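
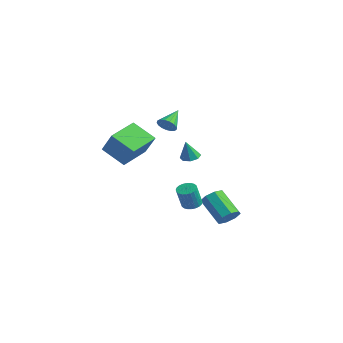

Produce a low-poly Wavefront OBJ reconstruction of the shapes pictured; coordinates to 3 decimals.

v -3.173 2.593 1.705
v -2.722 2.471 2.157
v -3.667 3.767 2.515
v -2.58 2.666 1.961
v -2.573 2.844 1.706
v -2.705 2.965 1.451
v -2.943 3 1.254
v -3.234 2.942 1.161
v -3.511 2.804 1.192
v -3.71 2.617 1.341
v -3.787 2.425 1.573
v -3.722 2.271 1.836
v -3.532 2.191 2.069
v -3.259 2.203 2.218
v -2.967 2.304 2.25
v 2.369 0.198 1.559
v 2.954 0.276 1.554
v 2.431 -0.178 2.761
v 2.731 0.647 1.681
v 2.297 0.756 1.738
v 1.904 0.537 1.69
v 1.784 0.12 1.565
v 2.007 -0.251 1.438
v 2.441 -0.36 1.381
v 2.834 -0.142 1.429
v -3.265 -0.361 -0.808
v -4.588 -0.979 0.157
v -3.83 1.538 -0.366
v -5.152 0.921 0.599
v -2.228 -0.381 0.601
v -3.55 -0.998 1.566
v -2.792 1.519 1.043
v -4.115 0.901 2.008
v 3.071 -0.216 -1.681
v 3.656 -0.155 -1.73
v 3.814 -0.643 -0.427
v 3.229 -0.704 -0.379
v 3.596 0.05 -1.646
v 3.754 -0.437 -0.343
v 3.456 0.215 -1.567
v 3.615 -0.272 -0.264
v 3.258 0.315 -1.506
v 3.416 -0.172 -0.203
v 3.031 0.333 -1.471
v 3.189 -0.154 -0.168
v 2.81 0.268 -1.469
v 2.969 -0.219 -0.166
v 2.629 0.129 -1.498
v 2.787 -0.358 -0.196
v 2.515 -0.062 -1.556
v 2.674 -0.55 -0.253
v 2.486 -0.277 -1.633
v 2.644 -0.765 -0.33
v 2.546 -0.483 -1.717
v 2.704 -0.97 -0.414
v 2.685 -0.648 -1.796
v 2.844 -1.135 -0.493
v 2.884 -0.748 -1.857
v 3.042 -1.235 -0.554
v 3.111 -0.766 -1.892
v 3.269 -1.253 -0.589
v 3.331 -0.701 -1.894
v 3.49 -1.188 -0.591
v 3.513 -0.562 -1.864
v 3.671 -1.049 -0.562
v 3.626 -0.37 -1.807
v 3.785 -0.858 -0.504
v 3.845 1.742 -3.014
v 4.306 1.55 -2.441
v 2.857 1.487 -1.294
v 2.395 1.678 -1.866
v 4.241 2.126 -2.492
v 2.792 2.063 -1.344
v 3.944 2.477 -2.848
v 2.495 2.413 -1.7
v 3.588 2.397 -3.302
v 2.139 2.334 -2.154
v 3.383 1.933 -3.586
v 1.934 1.87 -2.439
v 3.448 1.357 -3.536
v 1.999 1.294 -2.388
v 3.745 1.007 -3.18
v 2.296 0.943 -2.032
v 4.101 1.086 -2.726
v 2.652 1.023 -1.578
f 2 1 4
f 2 4 3
f 4 1 5
f 4 5 3
f 5 1 6
f 5 6 3
f 6 1 7
f 6 7 3
f 7 1 8
f 7 8 3
f 8 1 9
f 8 9 3
f 9 1 10
f 9 10 3
f 10 1 11
f 10 11 3
f 11 1 12
f 11 12 3
f 12 1 13
f 12 13 3
f 13 1 14
f 13 14 3
f 14 1 15
f 14 15 3
f 15 1 2
f 15 2 3
f 17 16 19
f 17 19 18
f 19 16 20
f 19 20 18
f 20 16 21
f 20 21 18
f 21 16 22
f 21 22 18
f 22 16 23
f 22 23 18
f 23 16 24
f 23 24 18
f 24 16 25
f 24 25 18
f 25 16 17
f 25 17 18
f 27 29 26
f 30 27 26
f 26 29 28
f 28 30 26
f 27 33 29
f 31 27 30
f 31 33 27
f 29 33 28
f 32 30 28
f 28 33 32
f 32 31 30
f 33 31 32
f 35 34 38
f 35 38 36
f 36 38 39
f 36 39 37
f 38 34 40
f 38 40 39
f 39 40 41
f 39 41 37
f 40 34 42
f 40 42 41
f 41 42 43
f 41 43 37
f 42 34 44
f 42 44 43
f 43 44 45
f 43 45 37
f 44 34 46
f 44 46 45
f 45 46 47
f 45 47 37
f 46 34 48
f 46 48 47
f 47 48 49
f 47 49 37
f 48 34 50
f 48 50 49
f 49 50 51
f 49 51 37
f 50 34 52
f 50 52 51
f 51 52 53
f 51 53 37
f 52 34 54
f 52 54 53
f 53 54 55
f 53 55 37
f 54 34 56
f 54 56 55
f 55 56 57
f 55 57 37
f 56 34 58
f 56 58 57
f 57 58 59
f 57 59 37
f 58 34 60
f 58 60 59
f 59 60 61
f 59 61 37
f 60 34 62
f 60 62 61
f 61 62 63
f 61 63 37
f 62 34 64
f 62 64 63
f 63 64 65
f 63 65 37
f 64 34 66
f 64 66 65
f 65 66 67
f 65 67 37
f 66 34 35
f 66 35 67
f 67 35 36
f 67 36 37
f 69 68 72
f 69 72 70
f 70 72 73
f 70 73 71
f 72 68 74
f 72 74 73
f 73 74 75
f 73 75 71
f 74 68 76
f 74 76 75
f 75 76 77
f 75 77 71
f 76 68 78
f 76 78 77
f 77 78 79
f 77 79 71
f 78 68 80
f 78 80 79
f 79 80 81
f 79 81 71
f 80 68 82
f 80 82 81
f 81 82 83
f 81 83 71
f 82 68 84
f 82 84 83
f 83 84 85
f 83 85 71
f 84 68 69
f 84 69 85
f 85 69 70
f 85 70 71



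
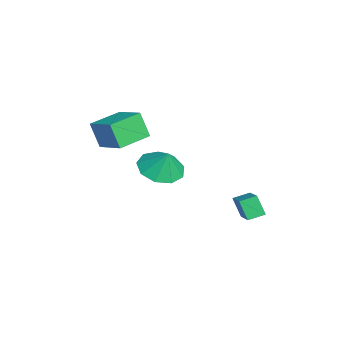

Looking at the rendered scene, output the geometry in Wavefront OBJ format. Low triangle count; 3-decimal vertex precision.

v 1.929 3.105 -2.921
v 1.467 2.782 -2.047
v 1.776 3.874 -2.717
v 1.314 3.551 -1.843
v 3.506 3.189 -2.057
v 3.044 2.866 -1.183
v 3.353 3.958 -1.853
v 2.891 3.635 -0.979
v 2.204 -0.355 0.567
v 2.802 -1.23 0.608
v 2.556 -0.065 1.633
v 3.186 -0.68 0.332
v 3.11 0.022 0.166
v 2.611 0.547 0.187
v 1.921 0.65 0.386
v 1.364 0.283 0.67
v 1.2 -0.383 0.905
v 1.506 -1.036 0.982
v 2.139 -1.37 0.865
v -0.893 -1.476 0.731
v -1.287 -1.865 1.951
v 0.382 -0.67 1.4
v -0.013 -1.059 2.62
v 0.013 -2.801 0.6
v -0.382 -3.19 1.82
v 1.287 -1.995 1.269
v 0.893 -2.384 2.489
f 2 4 1
f 5 2 1
f 1 4 3
f 3 5 1
f 2 8 4
f 6 2 5
f 6 8 2
f 4 8 3
f 7 5 3
f 3 8 7
f 7 6 5
f 8 6 7
f 10 9 12
f 10 12 11
f 12 9 13
f 12 13 11
f 13 9 14
f 13 14 11
f 14 9 15
f 14 15 11
f 15 9 16
f 15 16 11
f 16 9 17
f 16 17 11
f 17 9 18
f 17 18 11
f 18 9 19
f 18 19 11
f 19 9 10
f 19 10 11
f 21 23 20
f 24 21 20
f 20 23 22
f 22 24 20
f 21 27 23
f 25 21 24
f 25 27 21
f 23 27 22
f 26 24 22
f 22 27 26
f 26 25 24
f 27 25 26



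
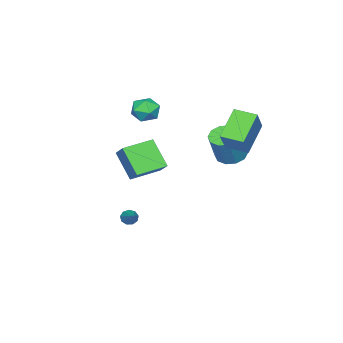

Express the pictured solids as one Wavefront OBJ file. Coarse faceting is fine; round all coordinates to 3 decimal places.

v -3.221 1.711 3.912
v -1.919 2.146 5.422
v -3.47 3.087 3.731
v -2.168 3.522 5.24
v -1.572 1.818 2.46
v -0.27 2.253 3.969
v -1.821 3.194 2.278
v -0.519 3.629 3.788
v -2.281 -3.242 3.169
v -1.525 -3.87 3.067
v -2.835 -4.11 4.393
v -2.079 -4.738 4.291
v -1.917 -3.819 4.616
v -1.575 -3.282 3.86
v -2.785 -4.698 3.6
v -2.443 -4.161 2.844
v -1.836 -4.77 3.333
v -1.3 -4.226 3.961
v -3.06 -3.754 3.499
v -2.524 -3.21 4.127
v 2.355 0.035 1.795
v 1.925 -1.195 3.339
v 2.904 0.869 2.612
v 2.474 -0.361 4.156
v 4.026 -0.839 1.564
v 3.596 -2.069 3.108
v 4.575 -0.005 2.381
v 4.145 -1.235 3.925
v -4.046 0.73 0.578
v -3.174 0.891 0.159
v -2.263 0.971 2.083
v -3.134 0.81 2.502
v -3.436 1.428 0.26
v -2.525 1.508 2.184
v -3.93 1.699 0.483
v -3.019 1.778 2.407
v -4.468 1.599 0.742
v -3.557 1.679 2.666
v -4.845 1.167 0.939
v -3.934 1.247 2.862
v -4.917 0.569 0.997
v -4.006 0.649 2.921
v -4.655 0.032 0.896
v -3.744 0.112 2.82
v -4.161 -0.238 0.673
v -3.25 -0.159 2.597
v -3.623 -0.139 0.414
v -2.712 -0.059 2.338
v -3.246 0.293 0.218
v -2.335 0.373 2.141
v 1.203 -2.868 -3.358
v 1.623 -3.134 -3.569
v 2.477 -1.692 -2.302
v 1.536 -2.846 -3.783
v 1.293 -2.568 -3.799
v 1.008 -2.431 -3.609
v 0.814 -2.497 -3.301
v 0.802 -2.737 -3.021
v 0.978 -3.038 -2.898
v 1.259 -3.259 -2.991
v 1.514 -3.297 -3.256
f 2 4 1
f 5 2 1
f 1 4 3
f 3 5 1
f 2 8 4
f 6 2 5
f 6 8 2
f 4 8 3
f 7 5 3
f 3 8 7
f 7 6 5
f 8 6 7
f 9 20 14
f 9 14 10
f 9 10 16
f 9 16 19
f 9 19 20
f 10 14 18
f 14 20 13
f 20 19 11
f 19 16 15
f 16 10 17
f 12 18 13
f 12 13 11
f 12 11 15
f 12 15 17
f 12 17 18
f 13 18 14
f 11 13 20
f 15 11 19
f 17 15 16
f 18 17 10
f 22 24 21
f 25 22 21
f 21 24 23
f 23 25 21
f 22 28 24
f 26 22 25
f 26 28 22
f 24 28 23
f 27 25 23
f 23 28 27
f 27 26 25
f 28 26 27
f 30 29 33
f 30 33 31
f 31 33 34
f 31 34 32
f 33 29 35
f 33 35 34
f 34 35 36
f 34 36 32
f 35 29 37
f 35 37 36
f 36 37 38
f 36 38 32
f 37 29 39
f 37 39 38
f 38 39 40
f 38 40 32
f 39 29 41
f 39 41 40
f 40 41 42
f 40 42 32
f 41 29 43
f 41 43 42
f 42 43 44
f 42 44 32
f 43 29 45
f 43 45 44
f 44 45 46
f 44 46 32
f 45 29 47
f 45 47 46
f 46 47 48
f 46 48 32
f 47 29 49
f 47 49 48
f 48 49 50
f 48 50 32
f 49 29 30
f 49 30 50
f 50 30 31
f 50 31 32
f 52 51 54
f 52 54 53
f 54 51 55
f 54 55 53
f 55 51 56
f 55 56 53
f 56 51 57
f 56 57 53
f 57 51 58
f 57 58 53
f 58 51 59
f 58 59 53
f 59 51 60
f 59 60 53
f 60 51 61
f 60 61 53
f 61 51 52
f 61 52 53



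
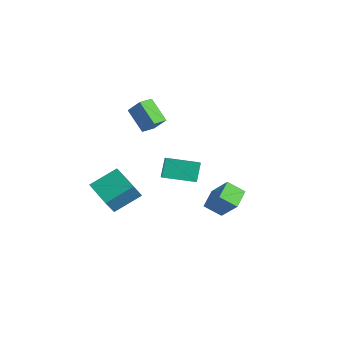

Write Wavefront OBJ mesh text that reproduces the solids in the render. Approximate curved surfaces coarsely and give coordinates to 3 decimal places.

v -3.785 -2.215 -3.87
v -3.495 -2.882 -2.804
v -3.572 -0.58 -2.905
v -3.283 -1.247 -1.839
v -1.877 -2.173 -4.361
v -1.588 -2.84 -3.295
v -1.665 -0.538 -3.396
v -1.375 -1.205 -2.33
v -3.604 -0.351 2.46
v -2.741 -0.052 3.44
v -3.829 0.518 2.393
v -2.966 0.817 3.373
v -2.354 -0.117 1.287
v -1.491 0.182 2.267
v -2.579 0.752 1.22
v -1.716 1.051 2.2
v 3.075 0.703 -2.039
v 4.199 1.009 -0.801
v 2.293 1.654 -1.565
v 3.417 1.961 -0.327
v 3.623 1.499 -2.733
v 4.747 1.806 -1.495
v 2.841 2.451 -2.259
v 3.965 2.757 -1.021
v -3.025 1.462 -3.221
v -3.503 1.992 -2.028
v -3.947 1.905 -3.788
v -4.425 2.435 -2.595
v -1.995 3.165 -3.565
v -2.473 3.695 -2.372
v -2.917 3.608 -4.132
v -3.395 4.138 -2.939
f 2 4 1
f 5 2 1
f 1 4 3
f 3 5 1
f 2 8 4
f 6 2 5
f 6 8 2
f 4 8 3
f 7 5 3
f 3 8 7
f 7 6 5
f 8 6 7
f 10 12 9
f 13 10 9
f 9 12 11
f 11 13 9
f 10 16 12
f 14 10 13
f 14 16 10
f 12 16 11
f 15 13 11
f 11 16 15
f 15 14 13
f 16 14 15
f 18 20 17
f 21 18 17
f 17 20 19
f 19 21 17
f 18 24 20
f 22 18 21
f 22 24 18
f 20 24 19
f 23 21 19
f 19 24 23
f 23 22 21
f 24 22 23
f 26 28 25
f 29 26 25
f 25 28 27
f 27 29 25
f 26 32 28
f 30 26 29
f 30 32 26
f 28 32 27
f 31 29 27
f 27 32 31
f 31 30 29
f 32 30 31



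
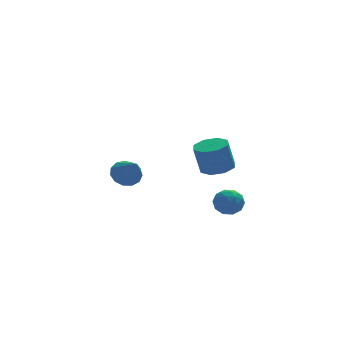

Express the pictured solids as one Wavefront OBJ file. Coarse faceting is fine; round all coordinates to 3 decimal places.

v 3.507 3.787 -2.95
v 4.326 3.126 -2.754
v 3.891 3.133 -0.915
v 3.073 3.793 -1.11
v 4.541 3.915 -2.706
v 4.107 3.921 -0.867
v 4.151 4.628 -2.801
v 3.716 4.635 -0.961
v 3.383 4.849 -2.983
v 2.949 4.856 -1.143
v 2.689 4.447 -3.145
v 2.254 4.454 -1.306
v 2.473 3.659 -3.193
v 2.039 3.665 -1.354
v 2.864 2.945 -3.099
v 2.429 2.952 -1.259
v 3.631 2.724 -2.917
v 3.197 2.731 -1.077
v -3.308 -2.937 0.372
v -2.482 -2.637 0.514
v -3.032 -4.303 1.648
v -2.778 -2.394 0.838
v -3.243 -2.324 1.014
v -3.728 -2.448 0.987
v -4.08 -2.727 0.764
v -4.187 -3.073 0.417
v -4.015 -3.375 0.055
v -3.619 -3.538 -0.205
v -3.124 -3.51 -0.283
v -2.688 -3.3 -0.152
v -2.449 -2.975 0.145
v 1.833 -1.722 -2.64
v 2.641 -1.66 -2.215
v 2.239 -3.02 -3.225
v 3.047 -2.958 -2.8
v 2.284 -3.093 -2.314
v 2.033 -2.291 -1.953
v 2.847 -2.389 -3.487
v 2.596 -1.587 -3.126
v 3.268 -2.073 -2.739
v 2.919 -2.508 -2.014
v 1.961 -2.172 -3.426
v 1.612 -2.607 -2.701
v 2.201 -1.577 -2.377
v 2.679 -3.103 -3.063
v 2.23 -3.182 -2.778
v 2.705 -3.146 -2.528
v 1.844 -1.948 -2.222
v 2.319 -1.912 -1.972
v 2.109 -2.754 -2.03
v 2.561 -2.768 -3.468
v 3.036 -2.732 -3.218
v 2.175 -1.534 -2.912
v 2.65 -1.498 -2.662
v 2.771 -1.926 -3.41
v 3.045 -1.783 -2.435
v 3.283 -2.546 -2.778
v 3.166 -2.211 -3.182
v 3.018 -1.74 -2.97
v 2.84 -2.039 -2.008
v 3.079 -2.802 -2.352
v 2.63 -2.882 -2.066
v 2.482 -2.41 -1.854
v 3.208 -2.282 -2.316
v 1.801 -1.878 -3.088
v 2.04 -2.641 -3.432
v 2.398 -2.27 -3.586
v 2.25 -1.798 -3.374
v 1.597 -2.134 -2.662
v 1.835 -2.897 -3.005
v 1.862 -2.94 -2.47
v 1.714 -2.469 -2.258
v 1.672 -2.398 -3.124
f 2 1 5
f 2 5 3
f 3 5 6
f 3 6 4
f 5 1 7
f 5 7 6
f 6 7 8
f 6 8 4
f 7 1 9
f 7 9 8
f 8 9 10
f 8 10 4
f 9 1 11
f 9 11 10
f 10 11 12
f 10 12 4
f 11 1 13
f 11 13 12
f 12 13 14
f 12 14 4
f 13 1 15
f 13 15 14
f 14 15 16
f 14 16 4
f 15 1 17
f 15 17 16
f 16 17 18
f 16 18 4
f 17 1 2
f 17 2 18
f 18 2 3
f 18 3 4
f 20 19 22
f 20 22 21
f 22 19 23
f 22 23 21
f 23 19 24
f 23 24 21
f 24 19 25
f 24 25 21
f 25 19 26
f 25 26 21
f 26 19 27
f 26 27 21
f 27 19 28
f 27 28 21
f 28 19 29
f 28 29 21
f 29 19 30
f 29 30 21
f 30 19 31
f 30 31 21
f 31 19 20
f 31 20 21
f 32 69 48
f 69 43 72
f 48 72 37
f 69 72 48
f 32 48 44
f 48 37 49
f 44 49 33
f 48 49 44
f 32 44 53
f 44 33 54
f 53 54 39
f 44 54 53
f 32 53 65
f 53 39 68
f 65 68 42
f 53 68 65
f 32 65 69
f 65 42 73
f 69 73 43
f 65 73 69
f 33 49 60
f 49 37 63
f 60 63 41
f 49 63 60
f 37 72 50
f 72 43 71
f 50 71 36
f 72 71 50
f 43 73 70
f 73 42 66
f 70 66 34
f 73 66 70
f 42 68 67
f 68 39 55
f 67 55 38
f 68 55 67
f 39 54 59
f 54 33 56
f 59 56 40
f 54 56 59
f 35 61 47
f 61 41 62
f 47 62 36
f 61 62 47
f 35 47 45
f 47 36 46
f 45 46 34
f 47 46 45
f 35 45 52
f 45 34 51
f 52 51 38
f 45 51 52
f 35 52 57
f 52 38 58
f 57 58 40
f 52 58 57
f 35 57 61
f 57 40 64
f 61 64 41
f 57 64 61
f 36 62 50
f 62 41 63
f 50 63 37
f 62 63 50
f 34 46 70
f 46 36 71
f 70 71 43
f 46 71 70
f 38 51 67
f 51 34 66
f 67 66 42
f 51 66 67
f 40 58 59
f 58 38 55
f 59 55 39
f 58 55 59
f 41 64 60
f 64 40 56
f 60 56 33
f 64 56 60



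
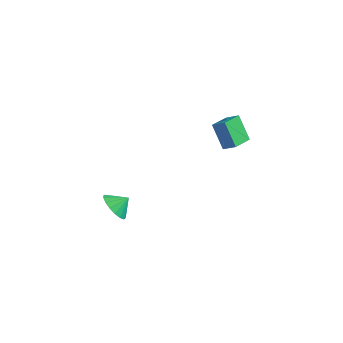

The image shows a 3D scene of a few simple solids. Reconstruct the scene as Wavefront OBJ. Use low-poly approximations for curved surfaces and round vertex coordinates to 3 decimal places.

v 0.569 -3.728 -4.066
v 0.996 -3.377 -4.851
v 1.131 -3.132 -3.494
v 0.636 -3.098 -4.788
v 0.261 -2.963 -4.559
v -0.044 -3.004 -4.217
v -0.208 -3.211 -3.841
v -0.195 -3.535 -3.517
v -0.006 -3.905 -3.318
v 0.314 -4.233 -3.291
v 0.692 -4.446 -3.441
v 1.042 -4.494 -3.735
v 1.284 -4.367 -4.105
v 1.362 -4.093 -4.465
v 1.258 -3.736 -4.735
v 2.828 3.46 -1.913
v 3.605 3.47 -1.349
v 3.064 4.763 -2.262
v 3.841 4.773 -1.698
v 3.799 2.927 -3.242
v 4.576 2.937 -2.678
v 4.035 4.23 -3.591
v 4.812 4.24 -3.027
f 2 1 4
f 2 4 3
f 4 1 5
f 4 5 3
f 5 1 6
f 5 6 3
f 6 1 7
f 6 7 3
f 7 1 8
f 7 8 3
f 8 1 9
f 8 9 3
f 9 1 10
f 9 10 3
f 10 1 11
f 10 11 3
f 11 1 12
f 11 12 3
f 12 1 13
f 12 13 3
f 13 1 14
f 13 14 3
f 14 1 15
f 14 15 3
f 15 1 2
f 15 2 3
f 17 19 16
f 20 17 16
f 16 19 18
f 18 20 16
f 17 23 19
f 21 17 20
f 21 23 17
f 19 23 18
f 22 20 18
f 18 23 22
f 22 21 20
f 23 21 22



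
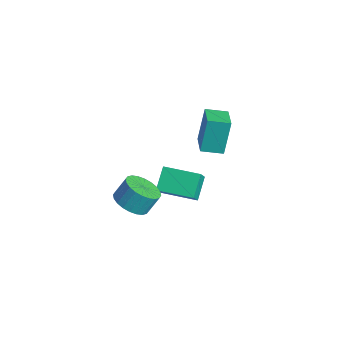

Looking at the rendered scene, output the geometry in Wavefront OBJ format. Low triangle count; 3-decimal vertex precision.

v 1.49 -3.395 -0.807
v 2.376 -3.588 -0.737
v 2.437 -2.978 0.177
v 1.55 -2.785 0.107
v 2.385 -3.293 -0.934
v 2.445 -2.683 -0.021
v 2.257 -3.014 -1.112
v 2.318 -2.403 -0.199
v 2.013 -2.792 -1.244
v 2.073 -2.182 -0.331
v 1.689 -2.663 -1.309
v 1.749 -2.053 -0.396
v 1.334 -2.645 -1.298
v 1.395 -2.035 -0.384
v 1.003 -2.741 -1.211
v 1.064 -2.131 -0.298
v 0.747 -2.937 -1.064
v 0.807 -2.327 -0.15
v 0.603 -3.202 -0.877
v 0.664 -2.592 0.037
v 0.595 -3.497 -0.679
v 0.655 -2.887 0.234
v 0.722 -3.777 -0.501
v 0.783 -3.166 0.412
v 0.967 -3.998 -0.369
v 1.027 -3.388 0.544
v 1.291 -4.127 -0.304
v 1.351 -3.517 0.609
v 1.645 -4.145 -0.316
v 1.706 -3.535 0.598
v 1.976 -4.049 -0.402
v 2.037 -3.439 0.511
v 2.233 -3.853 -0.55
v 2.293 -3.243 0.364
v 0.192 -1.205 -2.313
v -0.494 -0.456 -1.502
v 1.47 0.032 -2.375
v 0.784 0.781 -1.564
v 0.736 -1.721 -1.376
v 0.05 -0.972 -0.565
v 2.014 -0.484 -1.438
v 1.328 0.265 -0.627
v -1.961 1.967 -1.592
v -2.278 2.525 0.175
v -1.444 2.938 -1.806
v -1.762 3.495 -0.038
v -0.698 1.385 -1.182
v -1.016 1.942 0.586
v -0.182 2.355 -1.395
v -0.499 2.913 0.372
f 2 1 5
f 2 5 3
f 3 5 6
f 3 6 4
f 5 1 7
f 5 7 6
f 6 7 8
f 6 8 4
f 7 1 9
f 7 9 8
f 8 9 10
f 8 10 4
f 9 1 11
f 9 11 10
f 10 11 12
f 10 12 4
f 11 1 13
f 11 13 12
f 12 13 14
f 12 14 4
f 13 1 15
f 13 15 14
f 14 15 16
f 14 16 4
f 15 1 17
f 15 17 16
f 16 17 18
f 16 18 4
f 17 1 19
f 17 19 18
f 18 19 20
f 18 20 4
f 19 1 21
f 19 21 20
f 20 21 22
f 20 22 4
f 21 1 23
f 21 23 22
f 22 23 24
f 22 24 4
f 23 1 25
f 23 25 24
f 24 25 26
f 24 26 4
f 25 1 27
f 25 27 26
f 26 27 28
f 26 28 4
f 27 1 29
f 27 29 28
f 28 29 30
f 28 30 4
f 29 1 31
f 29 31 30
f 30 31 32
f 30 32 4
f 31 1 33
f 31 33 32
f 32 33 34
f 32 34 4
f 33 1 2
f 33 2 34
f 34 2 3
f 34 3 4
f 36 38 35
f 39 36 35
f 35 38 37
f 37 39 35
f 36 42 38
f 40 36 39
f 40 42 36
f 38 42 37
f 41 39 37
f 37 42 41
f 41 40 39
f 42 40 41
f 44 46 43
f 47 44 43
f 43 46 45
f 45 47 43
f 44 50 46
f 48 44 47
f 48 50 44
f 46 50 45
f 49 47 45
f 45 50 49
f 49 48 47
f 50 48 49



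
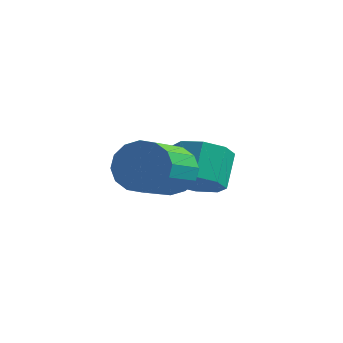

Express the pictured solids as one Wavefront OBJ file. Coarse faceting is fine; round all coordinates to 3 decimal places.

v -2.029 1.926 0.766
v -1.702 2.467 0.326
v -1.884 3.235 1.134
v -2.211 2.694 1.574
v -2.282 2.424 0.236
v -2.465 3.192 1.044
v -2.715 2.089 0.456
v -2.897 2.857 1.265
v -2.745 1.659 0.858
v -2.928 2.427 1.666
v -2.356 1.385 1.206
v -2.538 2.153 2.014
v -1.775 1.428 1.296
v -1.958 2.196 2.104
v -1.343 1.763 1.075
v -1.525 2.531 1.884
v -1.312 2.193 0.674
v -1.495 2.961 1.482
v -2.313 1.15 1.512
v -2.093 0.826 0.86
v -1.967 -0.693 1.657
v -2.187 -0.37 2.308
v -1.759 0.944 1.033
v -1.634 -0.575 1.829
v -1.575 1.117 1.334
v -1.449 -0.402 2.131
v -1.588 1.299 1.683
v -1.462 -0.22 2.479
v -1.795 1.441 1.985
v -1.669 -0.078 2.782
v -2.141 1.504 2.161
v -2.015 -0.015 2.958
v -2.533 1.473 2.163
v -2.407 -0.046 2.96
v -2.866 1.355 1.991
v -2.741 -0.164 2.787
v -3.051 1.182 1.689
v -2.925 -0.337 2.486
v -3.038 1 1.341
v -2.912 -0.519 2.137
v -2.831 0.858 1.038
v -2.705 -0.661 1.835
v -2.485 0.795 0.862
v -2.359 -0.724 1.659
f 2 1 5
f 2 5 3
f 3 5 6
f 3 6 4
f 5 1 7
f 5 7 6
f 6 7 8
f 6 8 4
f 7 1 9
f 7 9 8
f 8 9 10
f 8 10 4
f 9 1 11
f 9 11 10
f 10 11 12
f 10 12 4
f 11 1 13
f 11 13 12
f 12 13 14
f 12 14 4
f 13 1 15
f 13 15 14
f 14 15 16
f 14 16 4
f 15 1 17
f 15 17 16
f 16 17 18
f 16 18 4
f 17 1 2
f 17 2 18
f 18 2 3
f 18 3 4
f 20 19 23
f 20 23 21
f 21 23 24
f 21 24 22
f 23 19 25
f 23 25 24
f 24 25 26
f 24 26 22
f 25 19 27
f 25 27 26
f 26 27 28
f 26 28 22
f 27 19 29
f 27 29 28
f 28 29 30
f 28 30 22
f 29 19 31
f 29 31 30
f 30 31 32
f 30 32 22
f 31 19 33
f 31 33 32
f 32 33 34
f 32 34 22
f 33 19 35
f 33 35 34
f 34 35 36
f 34 36 22
f 35 19 37
f 35 37 36
f 36 37 38
f 36 38 22
f 37 19 39
f 37 39 38
f 38 39 40
f 38 40 22
f 39 19 41
f 39 41 40
f 40 41 42
f 40 42 22
f 41 19 43
f 41 43 42
f 42 43 44
f 42 44 22
f 43 19 20
f 43 20 44
f 44 20 21
f 44 21 22



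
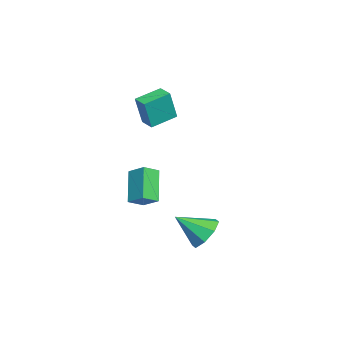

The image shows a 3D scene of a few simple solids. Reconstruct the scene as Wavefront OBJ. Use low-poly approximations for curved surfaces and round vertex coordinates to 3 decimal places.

v -3.293 -0.762 0.515
v -2.929 -1.064 2.2
v -4.174 0.374 0.909
v -3.809 0.072 2.594
v -2.631 -0.232 0.466
v -2.266 -0.534 2.151
v -3.511 0.904 0.86
v -3.147 0.602 2.545
v 2.387 -0.738 -2.097
v 1.089 -0.861 -0.757
v 1.882 -0.087 -2.527
v 0.583 -0.21 -1.187
v 2.897 0.03 -1.533
v 1.598 -0.093 -0.193
v 2.391 0.681 -1.963
v 1.093 0.558 -0.623
v 2.674 2.856 -3.809
v 3.394 2.467 -4.383
v 2.766 1.464 -2.751
v 3.672 2.91 -3.825
v 3.365 3.321 -3.257
v 2.653 3.46 -3.012
v 1.953 3.244 -3.234
v 1.675 2.801 -3.793
v 1.982 2.39 -4.361
v 2.694 2.251 -4.605
f 2 4 1
f 5 2 1
f 1 4 3
f 3 5 1
f 2 8 4
f 6 2 5
f 6 8 2
f 4 8 3
f 7 5 3
f 3 8 7
f 7 6 5
f 8 6 7
f 10 12 9
f 13 10 9
f 9 12 11
f 11 13 9
f 10 16 12
f 14 10 13
f 14 16 10
f 12 16 11
f 15 13 11
f 11 16 15
f 15 14 13
f 16 14 15
f 18 17 20
f 18 20 19
f 20 17 21
f 20 21 19
f 21 17 22
f 21 22 19
f 22 17 23
f 22 23 19
f 23 17 24
f 23 24 19
f 24 17 25
f 24 25 19
f 25 17 26
f 25 26 19
f 26 17 18
f 26 18 19



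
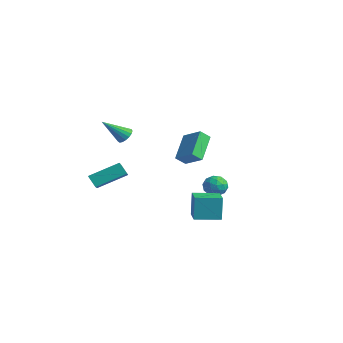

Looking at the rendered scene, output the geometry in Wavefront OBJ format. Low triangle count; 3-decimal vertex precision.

v -3.983 -2.219 -2.486
v -4.566 -2.339 -1.785
v -3.265 -0.505 -1.597
v -3.848 -0.625 -0.896
v -3.092 -2.915 -1.864
v -3.675 -3.035 -1.163
v -2.374 -1.201 -0.975
v -2.957 -1.321 -0.274
v 4.236 -1.265 -2.04
v 4.007 -1.033 -0.514
v 2.969 -0.522 -2.343
v 2.74 -0.289 -0.818
v 5.04 0.069 -2.122
v 4.811 0.302 -0.597
v 3.773 0.813 -2.426
v 3.544 1.045 -0.9
v -1.309 2.096 1.655
v -0.083 2.394 2.35
v -1.145 2.708 1.103
v 0.081 3.005 1.798
v -0.341 0.795 0.502
v 0.885 1.092 1.197
v -0.177 1.406 -0.05
v 1.049 1.704 0.645
v 0.6 3.737 -2.56
v 1.055 3.083 -2.5
v -0.255 3.217 -1.74
v 0.2 2.563 -1.68
v 0.452 3.255 -1.369
v 0.98 3.576 -1.876
v -0.18 2.724 -2.364
v 0.348 3.045 -2.871
v 0.573 2.457 -2.379
v 0.963 2.785 -1.764
v -0.163 3.515 -2.476
v 0.227 3.843 -1.861
v 0.902 3.455 -2.602
v -0.102 2.845 -1.638
v 0.046 3.251 -1.455
v 0.313 2.867 -1.42
v 0.858 3.745 -2.235
v 1.126 3.361 -2.2
v 0.772 3.462 -1.535
v -0.326 2.939 -2.04
v -0.058 2.555 -2.005
v 0.487 3.433 -2.82
v 0.754 3.049 -2.785
v 0.028 2.838 -2.705
v 0.886 2.703 -2.496
v 0.384 2.398 -2.014
v 0.161 2.492 -2.416
v 0.471 2.681 -2.714
v 1.116 2.896 -2.134
v 0.614 2.59 -1.652
v 0.762 2.997 -1.469
v 1.072 3.186 -1.767
v 0.833 2.528 -2.063
v 0.186 3.71 -2.588
v -0.316 3.404 -2.106
v -0.272 3.114 -2.473
v 0.038 3.303 -2.771
v 0.416 3.902 -2.226
v -0.086 3.597 -1.744
v 0.329 3.619 -1.526
v 0.639 3.808 -1.824
v -0.033 3.772 -2.177
v -2.939 -0.905 1.834
v -2.429 -0.806 2.155
v -3.481 -2.155 3.086
v -2.619 -0.613 2.264
v -2.883 -0.488 2.276
v -3.159 -0.458 2.186
v -3.385 -0.53 2.015
v -3.508 -0.689 1.803
v -3.501 -0.897 1.599
v -3.365 -1.107 1.448
v -3.132 -1.27 1.386
v -2.854 -1.35 1.426
v -2.595 -1.328 1.56
v -2.416 -1.209 1.757
v -2.356 -1.021 1.972
f 2 4 1
f 5 2 1
f 1 4 3
f 3 5 1
f 2 8 4
f 6 2 5
f 6 8 2
f 4 8 3
f 7 5 3
f 3 8 7
f 7 6 5
f 8 6 7
f 10 12 9
f 13 10 9
f 9 12 11
f 11 13 9
f 10 16 12
f 14 10 13
f 14 16 10
f 12 16 11
f 15 13 11
f 11 16 15
f 15 14 13
f 16 14 15
f 18 20 17
f 21 18 17
f 17 20 19
f 19 21 17
f 18 24 20
f 22 18 21
f 22 24 18
f 20 24 19
f 23 21 19
f 19 24 23
f 23 22 21
f 24 22 23
f 25 62 41
f 62 36 65
f 41 65 30
f 62 65 41
f 25 41 37
f 41 30 42
f 37 42 26
f 41 42 37
f 25 37 46
f 37 26 47
f 46 47 32
f 37 47 46
f 25 46 58
f 46 32 61
f 58 61 35
f 46 61 58
f 25 58 62
f 58 35 66
f 62 66 36
f 58 66 62
f 26 42 53
f 42 30 56
f 53 56 34
f 42 56 53
f 30 65 43
f 65 36 64
f 43 64 29
f 65 64 43
f 36 66 63
f 66 35 59
f 63 59 27
f 66 59 63
f 35 61 60
f 61 32 48
f 60 48 31
f 61 48 60
f 32 47 52
f 47 26 49
f 52 49 33
f 47 49 52
f 28 54 40
f 54 34 55
f 40 55 29
f 54 55 40
f 28 40 38
f 40 29 39
f 38 39 27
f 40 39 38
f 28 38 45
f 38 27 44
f 45 44 31
f 38 44 45
f 28 45 50
f 45 31 51
f 50 51 33
f 45 51 50
f 28 50 54
f 50 33 57
f 54 57 34
f 50 57 54
f 29 55 43
f 55 34 56
f 43 56 30
f 55 56 43
f 27 39 63
f 39 29 64
f 63 64 36
f 39 64 63
f 31 44 60
f 44 27 59
f 60 59 35
f 44 59 60
f 33 51 52
f 51 31 48
f 52 48 32
f 51 48 52
f 34 57 53
f 57 33 49
f 53 49 26
f 57 49 53
f 68 67 70
f 68 70 69
f 70 67 71
f 70 71 69
f 71 67 72
f 71 72 69
f 72 67 73
f 72 73 69
f 73 67 74
f 73 74 69
f 74 67 75
f 74 75 69
f 75 67 76
f 75 76 69
f 76 67 77
f 76 77 69
f 77 67 78
f 77 78 69
f 78 67 79
f 78 79 69
f 79 67 80
f 79 80 69
f 80 67 81
f 80 81 69
f 81 67 68
f 81 68 69



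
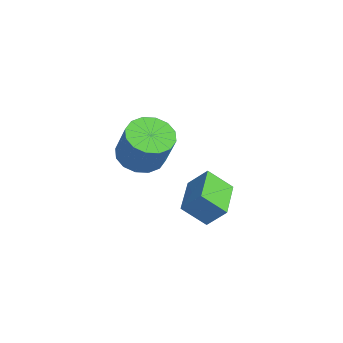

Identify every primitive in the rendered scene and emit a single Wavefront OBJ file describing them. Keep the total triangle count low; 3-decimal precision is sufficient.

v 2.694 -2.431 1.711
v 2.283 -3.381 2.639
v 1.022 -1.544 1.879
v 0.612 -2.494 2.807
v 3.148 -1.746 2.613
v 2.738 -2.696 3.541
v 1.477 -0.859 2.781
v 1.066 -1.809 3.709
v -2.697 -3.431 2.574
v -1.805 -3.949 2.189
v -0.952 -3.766 3.922
v -1.843 -3.249 4.306
v -1.712 -3.397 2.085
v -0.858 -3.214 3.818
v -1.882 -2.854 2.112
v -1.029 -2.672 3.844
v -2.271 -2.466 2.262
v -1.417 -2.284 3.995
v -2.773 -2.337 2.496
v -1.92 -2.154 4.229
v -3.256 -2.501 2.751
v -2.402 -2.318 4.484
v -3.588 -2.914 2.958
v -2.735 -2.731 4.691
v -3.682 -3.466 3.062
v -2.828 -3.283 4.795
v -3.511 -4.008 3.036
v -2.658 -3.826 4.768
v -3.123 -4.396 2.885
v -2.269 -4.214 4.618
v -2.62 -4.526 2.651
v -1.767 -4.343 4.384
v -2.138 -4.362 2.396
v -1.284 -4.179 4.129
f 2 4 1
f 5 2 1
f 1 4 3
f 3 5 1
f 2 8 4
f 6 2 5
f 6 8 2
f 4 8 3
f 7 5 3
f 3 8 7
f 7 6 5
f 8 6 7
f 10 9 13
f 10 13 11
f 11 13 14
f 11 14 12
f 13 9 15
f 13 15 14
f 14 15 16
f 14 16 12
f 15 9 17
f 15 17 16
f 16 17 18
f 16 18 12
f 17 9 19
f 17 19 18
f 18 19 20
f 18 20 12
f 19 9 21
f 19 21 20
f 20 21 22
f 20 22 12
f 21 9 23
f 21 23 22
f 22 23 24
f 22 24 12
f 23 9 25
f 23 25 24
f 24 25 26
f 24 26 12
f 25 9 27
f 25 27 26
f 26 27 28
f 26 28 12
f 27 9 29
f 27 29 28
f 28 29 30
f 28 30 12
f 29 9 31
f 29 31 30
f 30 31 32
f 30 32 12
f 31 9 33
f 31 33 32
f 32 33 34
f 32 34 12
f 33 9 10
f 33 10 34
f 34 10 11
f 34 11 12



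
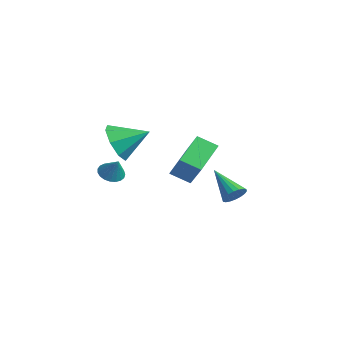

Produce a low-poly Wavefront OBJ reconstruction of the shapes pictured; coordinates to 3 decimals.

v 0.697 2.977 -4.482
v 1.003 3.224 -4.016
v -0.757 2.883 -3.478
v 0.901 3.442 -4.143
v 0.759 3.567 -4.338
v 0.604 3.575 -4.561
v 0.468 3.465 -4.768
v 0.377 3.259 -4.919
v 0.35 2.996 -4.983
v 0.391 2.73 -4.949
v 0.493 2.513 -4.822
v 0.635 2.388 -4.627
v 0.79 2.38 -4.404
v 0.926 2.49 -4.197
v 1.017 2.696 -4.046
v 1.044 2.958 -3.981
v -1.972 -1.583 -2.977
v -1.574 -1.192 -3.246
v -1.408 -1.557 -2.103
v -1.745 -1.031 -3.141
v -1.955 -0.964 -3.007
v -2.168 -1.005 -2.868
v -2.347 -1.146 -2.748
v -2.462 -1.363 -2.667
v -2.492 -1.617 -2.64
v -2.432 -1.866 -2.671
v -2.292 -2.066 -2.755
v -2.098 -2.182 -2.877
v -1.881 -2.195 -3.017
v -1.68 -2.103 -3.149
v -1.53 -1.92 -3.252
v -1.456 -1.679 -3.307
v -1.472 -1.422 -3.305
v 1.836 -1.094 -1.675
v 1.195 0.169 -0.868
v 2.475 -0.477 -2.134
v 1.833 0.786 -1.327
v 2.967 -1.326 -0.413
v 2.325 -0.063 0.394
v 3.605 -0.709 -0.872
v 2.964 0.554 -0.065
v 0.451 -2.767 -0.03
v 1.044 -2.698 -0.845
v 1.229 -1.653 0.63
v 0.424 -2.238 -0.89
v -0.18 -2.088 -0.431
v -0.414 -2.336 0.263
v -0.141 -2.836 0.785
v 0.478 -3.295 0.83
v 1.082 -3.445 0.371
v 1.316 -3.198 -0.322
f 2 1 4
f 2 4 3
f 4 1 5
f 4 5 3
f 5 1 6
f 5 6 3
f 6 1 7
f 6 7 3
f 7 1 8
f 7 8 3
f 8 1 9
f 8 9 3
f 9 1 10
f 9 10 3
f 10 1 11
f 10 11 3
f 11 1 12
f 11 12 3
f 12 1 13
f 12 13 3
f 13 1 14
f 13 14 3
f 14 1 15
f 14 15 3
f 15 1 16
f 15 16 3
f 16 1 2
f 16 2 3
f 18 17 20
f 18 20 19
f 20 17 21
f 20 21 19
f 21 17 22
f 21 22 19
f 22 17 23
f 22 23 19
f 23 17 24
f 23 24 19
f 24 17 25
f 24 25 19
f 25 17 26
f 25 26 19
f 26 17 27
f 26 27 19
f 27 17 28
f 27 28 19
f 28 17 29
f 28 29 19
f 29 17 30
f 29 30 19
f 30 17 31
f 30 31 19
f 31 17 32
f 31 32 19
f 32 17 33
f 32 33 19
f 33 17 18
f 33 18 19
f 35 37 34
f 38 35 34
f 34 37 36
f 36 38 34
f 35 41 37
f 39 35 38
f 39 41 35
f 37 41 36
f 40 38 36
f 36 41 40
f 40 39 38
f 41 39 40
f 43 42 45
f 43 45 44
f 45 42 46
f 45 46 44
f 46 42 47
f 46 47 44
f 47 42 48
f 47 48 44
f 48 42 49
f 48 49 44
f 49 42 50
f 49 50 44
f 50 42 51
f 50 51 44
f 51 42 43
f 51 43 44



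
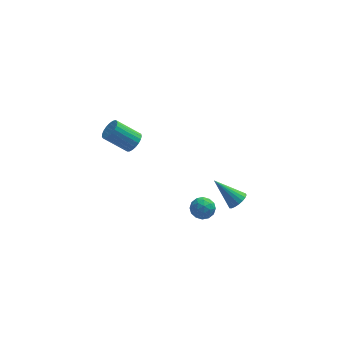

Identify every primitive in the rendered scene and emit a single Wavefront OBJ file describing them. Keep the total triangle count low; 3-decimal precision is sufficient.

v -2.139 -0.566 2.447
v -1.737 -0.548 2.932
v -2.94 -0.335 3.919
v -3.341 -0.354 3.433
v -1.75 -0.295 2.862
v -2.953 -0.083 3.849
v -1.83 -0.09 2.72
v -3.033 0.122 3.707
v -1.963 0.033 2.531
v -3.166 0.245 3.518
v -2.127 0.053 2.328
v -3.33 0.265 3.315
v -2.293 -0.035 2.145
v -3.495 0.177 3.132
v -2.432 -0.214 2.014
v -3.634 -0.002 3.001
v -2.52 -0.454 1.958
v -3.723 -0.242 2.945
v -2.543 -0.714 1.986
v -3.745 -0.502 2.973
v -2.495 -0.948 2.094
v -3.698 -0.736 3.081
v -2.386 -1.116 2.263
v -3.589 -0.904 3.25
v -2.234 -1.189 2.464
v -3.437 -0.976 3.451
v -2.066 -1.154 2.662
v -3.268 -0.942 3.648
v -1.91 -1.017 2.822
v -3.113 -0.805 3.809
v -1.794 -0.803 2.918
v -2.996 -0.591 3.905
v 3.379 0.581 -4.311
v 3.76 0.402 -3.842
v 2.161 1.239 -3.069
v 3.846 0.663 -3.896
v 3.84 0.908 -4.033
v 3.742 1.088 -4.224
v 3.572 1.168 -4.433
v 3.364 1.131 -4.617
v 3.159 0.985 -4.741
v 2.998 0.759 -4.78
v 2.912 0.498 -4.725
v 2.918 0.253 -4.589
v 3.016 0.073 -4.398
v 3.186 -0.006 -4.189
v 3.394 0.03 -4.004
v 3.599 0.176 -3.881
v 1.102 0.277 -4.347
v 1.751 0.412 -4.052
v 1.129 -0.812 -3.908
v 1.778 -0.677 -3.613
v 1.186 -0.346 -3.355
v 1.169 0.327 -3.626
v 1.711 -0.727 -4.334
v 1.694 -0.054 -4.605
v 2.127 -0.209 -4.044
v 1.803 0.027 -3.439
v 1.077 -0.427 -4.521
v 0.753 -0.191 -3.916
v 1.424 0.44 -4.238
v 1.456 -0.84 -3.722
v 1.108 -0.645 -3.571
v 1.489 -0.566 -3.397
v 1.082 0.39 -3.988
v 1.464 0.469 -3.814
v 1.132 0.024 -3.405
v 1.416 -0.869 -4.146
v 1.798 -0.79 -3.972
v 1.391 0.166 -4.563
v 1.772 0.245 -4.389
v 1.748 -0.424 -4.555
v 2.027 0.155 -4.059
v 2.042 -0.485 -3.802
v 2.003 -0.515 -4.225
v 1.993 -0.119 -4.385
v 1.836 0.293 -3.704
v 1.852 -0.347 -3.446
v 1.504 -0.152 -3.295
v 1.494 0.243 -3.454
v 2.057 -0.072 -3.699
v 1.028 -0.053 -4.514
v 1.044 -0.693 -4.256
v 1.386 -0.643 -4.506
v 1.376 -0.248 -4.665
v 0.838 0.085 -4.158
v 0.853 -0.555 -3.901
v 0.887 -0.281 -3.575
v 0.877 0.115 -3.735
v 0.823 -0.328 -4.261
f 2 1 5
f 2 5 3
f 3 5 6
f 3 6 4
f 5 1 7
f 5 7 6
f 6 7 8
f 6 8 4
f 7 1 9
f 7 9 8
f 8 9 10
f 8 10 4
f 9 1 11
f 9 11 10
f 10 11 12
f 10 12 4
f 11 1 13
f 11 13 12
f 12 13 14
f 12 14 4
f 13 1 15
f 13 15 14
f 14 15 16
f 14 16 4
f 15 1 17
f 15 17 16
f 16 17 18
f 16 18 4
f 17 1 19
f 17 19 18
f 18 19 20
f 18 20 4
f 19 1 21
f 19 21 20
f 20 21 22
f 20 22 4
f 21 1 23
f 21 23 22
f 22 23 24
f 22 24 4
f 23 1 25
f 23 25 24
f 24 25 26
f 24 26 4
f 25 1 27
f 25 27 26
f 26 27 28
f 26 28 4
f 27 1 29
f 27 29 28
f 28 29 30
f 28 30 4
f 29 1 31
f 29 31 30
f 30 31 32
f 30 32 4
f 31 1 2
f 31 2 32
f 32 2 3
f 32 3 4
f 34 33 36
f 34 36 35
f 36 33 37
f 36 37 35
f 37 33 38
f 37 38 35
f 38 33 39
f 38 39 35
f 39 33 40
f 39 40 35
f 40 33 41
f 40 41 35
f 41 33 42
f 41 42 35
f 42 33 43
f 42 43 35
f 43 33 44
f 43 44 35
f 44 33 45
f 44 45 35
f 45 33 46
f 45 46 35
f 46 33 47
f 46 47 35
f 47 33 48
f 47 48 35
f 48 33 34
f 48 34 35
f 49 86 65
f 86 60 89
f 65 89 54
f 86 89 65
f 49 65 61
f 65 54 66
f 61 66 50
f 65 66 61
f 49 61 70
f 61 50 71
f 70 71 56
f 61 71 70
f 49 70 82
f 70 56 85
f 82 85 59
f 70 85 82
f 49 82 86
f 82 59 90
f 86 90 60
f 82 90 86
f 50 66 77
f 66 54 80
f 77 80 58
f 66 80 77
f 54 89 67
f 89 60 88
f 67 88 53
f 89 88 67
f 60 90 87
f 90 59 83
f 87 83 51
f 90 83 87
f 59 85 84
f 85 56 72
f 84 72 55
f 85 72 84
f 56 71 76
f 71 50 73
f 76 73 57
f 71 73 76
f 52 78 64
f 78 58 79
f 64 79 53
f 78 79 64
f 52 64 62
f 64 53 63
f 62 63 51
f 64 63 62
f 52 62 69
f 62 51 68
f 69 68 55
f 62 68 69
f 52 69 74
f 69 55 75
f 74 75 57
f 69 75 74
f 52 74 78
f 74 57 81
f 78 81 58
f 74 81 78
f 53 79 67
f 79 58 80
f 67 80 54
f 79 80 67
f 51 63 87
f 63 53 88
f 87 88 60
f 63 88 87
f 55 68 84
f 68 51 83
f 84 83 59
f 68 83 84
f 57 75 76
f 75 55 72
f 76 72 56
f 75 72 76
f 58 81 77
f 81 57 73
f 77 73 50
f 81 73 77



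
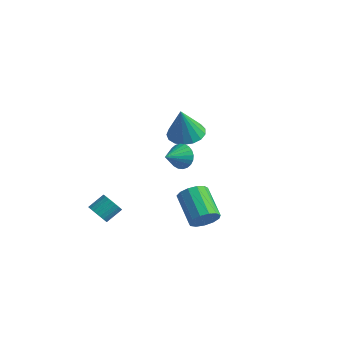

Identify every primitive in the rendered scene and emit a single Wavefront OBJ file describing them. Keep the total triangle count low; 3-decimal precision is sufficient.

v 0.991 -1.538 2.567
v 1.342 -1.836 1.925
v 0.929 -2.702 3.073
v 1.586 -1.771 2.103
v 1.739 -1.672 2.351
v 1.778 -1.551 2.632
v 1.697 -1.429 2.904
v 1.508 -1.324 3.124
v 1.241 -1.251 3.259
v 0.936 -1.222 3.289
v 0.639 -1.241 3.209
v 0.395 -1.305 3.031
v 0.242 -1.405 2.783
v 0.203 -1.525 2.502
v 0.284 -1.648 2.23
v 0.473 -1.753 2.01
v 0.74 -1.826 1.875
v 1.045 -1.855 1.845
v -3.402 -3.092 -3.078
v -2.871 -3.43 -2.82
v -2.607 -2.546 -2.204
v -3.138 -2.208 -2.462
v -2.761 -3.315 -3.033
v -2.497 -2.431 -2.416
v -2.749 -3.166 -3.252
v -2.485 -2.282 -2.635
v -2.835 -3.006 -3.444
v -2.572 -2.121 -2.828
v -3.009 -2.859 -3.581
v -2.745 -1.974 -2.965
v -3.242 -2.747 -3.642
v -2.978 -1.863 -3.025
v -3.499 -2.688 -3.616
v -3.235 -1.804 -3
v -3.742 -2.691 -3.509
v -3.478 -1.806 -2.893
v -3.933 -2.754 -3.336
v -3.669 -1.87 -2.72
v -4.043 -2.869 -3.124
v -3.779 -1.985 -2.507
v -4.055 -3.018 -2.905
v -3.791 -2.134 -2.288
v -3.968 -3.179 -2.712
v -3.705 -2.294 -2.096
v -3.795 -3.326 -2.575
v -3.531 -2.441 -1.959
v -3.562 -3.437 -2.515
v -3.298 -2.553 -1.898
v -3.305 -3.496 -2.54
v -3.041 -2.612 -1.924
v -3.062 -3.494 -2.647
v -2.798 -2.609 -2.031
v -3.654 4.242 -0.508
v -3.074 3.368 -0.764
v -3.586 3.698 1.508
v -2.717 3.732 -0.678
v -2.575 4.213 -0.553
v -2.681 4.701 -0.418
v -3.009 5.083 -0.303
v -3.485 5.273 -0.236
v -4 5.227 -0.231
v -4.435 4.955 -0.289
v -4.692 4.52 -0.398
v -4.711 4.021 -0.532
v -4.488 3.573 -0.661
v -4.074 3.278 -0.754
v -3.564 3.204 -0.792
v 0.664 0.716 -3.664
v 1.215 1.034 -3.057
v -0.352 1.862 -2.068
v -0.904 1.544 -2.676
v 1.178 1.382 -3.408
v -0.389 2.211 -2.419
v 0.977 1.519 -3.84
v -0.59 2.348 -2.851
v 0.677 1.401 -4.217
v -0.89 2.229 -3.228
v 0.373 1.065 -4.418
v -1.194 1.894 -3.429
v 0.161 0.618 -4.38
v -1.407 1.447 -3.391
v 0.108 0.203 -4.115
v -1.459 1.031 -3.126
v 0.232 -0.05 -3.707
v -1.335 0.779 -2.718
v 0.493 -0.06 -3.285
v -1.074 0.769 -2.296
v 0.808 0.177 -2.984
v -0.759 1.005 -1.995
v 1.077 0.584 -2.899
v -0.49 1.413 -1.91
f 2 1 4
f 2 4 3
f 4 1 5
f 4 5 3
f 5 1 6
f 5 6 3
f 6 1 7
f 6 7 3
f 7 1 8
f 7 8 3
f 8 1 9
f 8 9 3
f 9 1 10
f 9 10 3
f 10 1 11
f 10 11 3
f 11 1 12
f 11 12 3
f 12 1 13
f 12 13 3
f 13 1 14
f 13 14 3
f 14 1 15
f 14 15 3
f 15 1 16
f 15 16 3
f 16 1 17
f 16 17 3
f 17 1 18
f 17 18 3
f 18 1 2
f 18 2 3
f 20 19 23
f 20 23 21
f 21 23 24
f 21 24 22
f 23 19 25
f 23 25 24
f 24 25 26
f 24 26 22
f 25 19 27
f 25 27 26
f 26 27 28
f 26 28 22
f 27 19 29
f 27 29 28
f 28 29 30
f 28 30 22
f 29 19 31
f 29 31 30
f 30 31 32
f 30 32 22
f 31 19 33
f 31 33 32
f 32 33 34
f 32 34 22
f 33 19 35
f 33 35 34
f 34 35 36
f 34 36 22
f 35 19 37
f 35 37 36
f 36 37 38
f 36 38 22
f 37 19 39
f 37 39 38
f 38 39 40
f 38 40 22
f 39 19 41
f 39 41 40
f 40 41 42
f 40 42 22
f 41 19 43
f 41 43 42
f 42 43 44
f 42 44 22
f 43 19 45
f 43 45 44
f 44 45 46
f 44 46 22
f 45 19 47
f 45 47 46
f 46 47 48
f 46 48 22
f 47 19 49
f 47 49 48
f 48 49 50
f 48 50 22
f 49 19 51
f 49 51 50
f 50 51 52
f 50 52 22
f 51 19 20
f 51 20 52
f 52 20 21
f 52 21 22
f 54 53 56
f 54 56 55
f 56 53 57
f 56 57 55
f 57 53 58
f 57 58 55
f 58 53 59
f 58 59 55
f 59 53 60
f 59 60 55
f 60 53 61
f 60 61 55
f 61 53 62
f 61 62 55
f 62 53 63
f 62 63 55
f 63 53 64
f 63 64 55
f 64 53 65
f 64 65 55
f 65 53 66
f 65 66 55
f 66 53 67
f 66 67 55
f 67 53 54
f 67 54 55
f 69 68 72
f 69 72 70
f 70 72 73
f 70 73 71
f 72 68 74
f 72 74 73
f 73 74 75
f 73 75 71
f 74 68 76
f 74 76 75
f 75 76 77
f 75 77 71
f 76 68 78
f 76 78 77
f 77 78 79
f 77 79 71
f 78 68 80
f 78 80 79
f 79 80 81
f 79 81 71
f 80 68 82
f 80 82 81
f 81 82 83
f 81 83 71
f 82 68 84
f 82 84 83
f 83 84 85
f 83 85 71
f 84 68 86
f 84 86 85
f 85 86 87
f 85 87 71
f 86 68 88
f 86 88 87
f 87 88 89
f 87 89 71
f 88 68 90
f 88 90 89
f 89 90 91
f 89 91 71
f 90 68 69
f 90 69 91
f 91 69 70
f 91 70 71



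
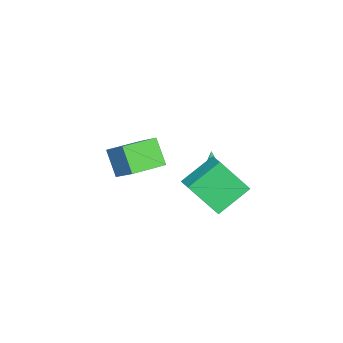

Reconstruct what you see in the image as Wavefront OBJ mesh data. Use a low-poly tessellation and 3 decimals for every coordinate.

v 1.681 0.288 -2.426
v 2.043 0.456 -1.978
v 0.639 -0.068 -1.454
v 1.844 0.752 -2.082
v 1.584 0.87 -2.318
v 1.361 0.767 -2.595
v 1.26 0.48 -2.808
v 1.32 0.121 -2.875
v 1.519 -0.175 -2.771
v 1.779 -0.294 -2.535
v 2.002 -0.19 -2.258
v 2.103 0.097 -2.045
v 2.332 1.816 -1.799
v 2.517 0.517 -0.185
v 3.088 2.353 -1.453
v 3.273 1.054 0.161
v 3.527 0.766 -2.781
v 3.712 -0.533 -1.167
v 4.283 1.303 -2.435
v 4.468 0.004 -0.821
v 0.021 -3.143 -3.851
v -0.701 -3.828 -2.688
v 0.793 -2.107 -2.762
v 0.072 -2.791 -1.599
v 1.348 -4.289 -3.701
v 0.627 -4.973 -2.538
v 2.121 -3.252 -2.612
v 1.399 -3.937 -1.449
f 2 1 4
f 2 4 3
f 4 1 5
f 4 5 3
f 5 1 6
f 5 6 3
f 6 1 7
f 6 7 3
f 7 1 8
f 7 8 3
f 8 1 9
f 8 9 3
f 9 1 10
f 9 10 3
f 10 1 11
f 10 11 3
f 11 1 12
f 11 12 3
f 12 1 2
f 12 2 3
f 14 16 13
f 17 14 13
f 13 16 15
f 15 17 13
f 14 20 16
f 18 14 17
f 18 20 14
f 16 20 15
f 19 17 15
f 15 20 19
f 19 18 17
f 20 18 19
f 22 24 21
f 25 22 21
f 21 24 23
f 23 25 21
f 22 28 24
f 26 22 25
f 26 28 22
f 24 28 23
f 27 25 23
f 23 28 27
f 27 26 25
f 28 26 27



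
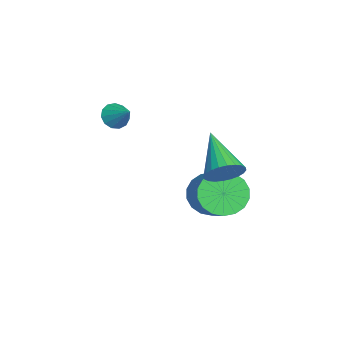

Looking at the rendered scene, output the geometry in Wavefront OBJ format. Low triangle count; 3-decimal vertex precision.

v -2.277 -2.792 0.692
v -1.845 -3.211 0.546
v -1.523 -2.248 1.368
v -1.817 -2.956 0.31
v -1.936 -2.648 0.195
v -2.163 -2.386 0.238
v -2.426 -2.253 0.425
v -2.642 -2.291 0.696
v -2.743 -2.488 0.967
v -2.695 -2.782 1.15
v -2.515 -3.079 1.188
v -2.259 -3.284 1.068
v -2.01 -3.334 0.829
v -2.733 0.944 -4.155
v -2.138 0.467 -4.877
v -0.672 0.799 -3.887
v -1.267 1.276 -3.165
v -2.141 0.912 -5.021
v -0.675 1.243 -4.032
v -2.261 1.362 -4.994
v -0.795 1.694 -4.005
v -2.475 1.73 -4.801
v -1.008 2.062 -3.812
v -2.739 1.943 -4.48
v -1.273 2.274 -3.49
v -3.003 1.957 -4.094
v -1.536 2.289 -3.105
v -3.213 1.771 -3.721
v -1.746 2.103 -2.731
v -3.328 1.421 -3.433
v -1.862 1.753 -2.443
v -3.325 0.977 -3.288
v -1.859 1.308 -2.299
v -3.205 0.526 -3.315
v -1.739 0.858 -2.326
v -2.992 0.158 -3.508
v -1.525 0.49 -2.519
v -2.727 -0.054 -3.83
v -1.261 0.277 -2.84
v -2.464 -0.069 -4.215
v -0.997 0.263 -3.226
v -2.254 0.117 -4.589
v -0.787 0.449 -3.599
v -0.395 1.246 -1.438
v 0.027 0.703 -0.972
v -2.205 0.814 -0.302
v 0.067 0.977 -0.803
v 0.038 1.291 -0.731
v -0.058 1.599 -0.766
v -0.205 1.852 -0.904
v -0.38 2.014 -1.123
v -0.559 2.058 -1.39
v -0.712 1.979 -1.664
v -0.817 1.788 -1.904
v -0.857 1.515 -2.072
v -0.828 1.2 -2.145
v -0.732 0.893 -2.109
v -0.585 0.639 -1.972
v -0.409 0.478 -1.753
v -0.231 0.433 -1.486
v -0.078 0.513 -1.212
f 2 1 4
f 2 4 3
f 4 1 5
f 4 5 3
f 5 1 6
f 5 6 3
f 6 1 7
f 6 7 3
f 7 1 8
f 7 8 3
f 8 1 9
f 8 9 3
f 9 1 10
f 9 10 3
f 10 1 11
f 10 11 3
f 11 1 12
f 11 12 3
f 12 1 13
f 12 13 3
f 13 1 2
f 13 2 3
f 15 14 18
f 15 18 16
f 16 18 19
f 16 19 17
f 18 14 20
f 18 20 19
f 19 20 21
f 19 21 17
f 20 14 22
f 20 22 21
f 21 22 23
f 21 23 17
f 22 14 24
f 22 24 23
f 23 24 25
f 23 25 17
f 24 14 26
f 24 26 25
f 25 26 27
f 25 27 17
f 26 14 28
f 26 28 27
f 27 28 29
f 27 29 17
f 28 14 30
f 28 30 29
f 29 30 31
f 29 31 17
f 30 14 32
f 30 32 31
f 31 32 33
f 31 33 17
f 32 14 34
f 32 34 33
f 33 34 35
f 33 35 17
f 34 14 36
f 34 36 35
f 35 36 37
f 35 37 17
f 36 14 38
f 36 38 37
f 37 38 39
f 37 39 17
f 38 14 40
f 38 40 39
f 39 40 41
f 39 41 17
f 40 14 42
f 40 42 41
f 41 42 43
f 41 43 17
f 42 14 15
f 42 15 43
f 43 15 16
f 43 16 17
f 45 44 47
f 45 47 46
f 47 44 48
f 47 48 46
f 48 44 49
f 48 49 46
f 49 44 50
f 49 50 46
f 50 44 51
f 50 51 46
f 51 44 52
f 51 52 46
f 52 44 53
f 52 53 46
f 53 44 54
f 53 54 46
f 54 44 55
f 54 55 46
f 55 44 56
f 55 56 46
f 56 44 57
f 56 57 46
f 57 44 58
f 57 58 46
f 58 44 59
f 58 59 46
f 59 44 60
f 59 60 46
f 60 44 61
f 60 61 46
f 61 44 45
f 61 45 46



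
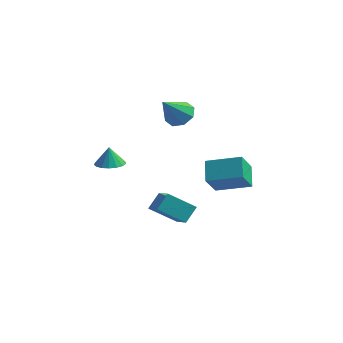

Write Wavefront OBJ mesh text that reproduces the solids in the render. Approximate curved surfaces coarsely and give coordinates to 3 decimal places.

v -2.611 0.036 0.188
v -1.785 -0.01 0.262
v -2.709 0.104 1.332
v -1.857 0.38 0.233
v -2.1 0.691 0.193
v -2.461 0.852 0.153
v -2.856 0.826 0.12
v -3.195 0.619 0.103
v -3.4 0.279 0.106
v -3.424 -0.117 0.127
v -3.262 -0.478 0.162
v -2.951 -0.721 0.204
v -2.561 -0.791 0.241
v -2.183 -0.671 0.267
v -1.903 -0.389 0.274
v 1.6 3.643 -2.243
v 1.677 2.486 -0.999
v 0.998 4.582 -1.332
v 1.076 3.425 -0.088
v 3.424 4.315 -1.732
v 3.502 3.158 -0.488
v 2.823 5.254 -0.821
v 2.9 4.097 0.423
v -0.763 3.875 2.728
v -0.1 4.257 3.22
v -1.017 2.585 4.072
v -0.726 4.527 3.361
v -1.374 4.415 3.131
v -1.664 3.987 2.665
v -1.427 3.492 2.236
v -0.8 3.222 2.095
v -0.153 3.334 2.324
v 0.138 3.763 2.79
v -1.48 1.896 -3.686
v -0.197 0.756 -2.847
v -1.318 2.695 -2.848
v -0.035 1.556 -2.009
v -0.185 2.644 -4.651
v 1.098 1.505 -3.812
v -0.023 3.444 -3.813
v 1.26 2.304 -2.974
f 2 1 4
f 2 4 3
f 4 1 5
f 4 5 3
f 5 1 6
f 5 6 3
f 6 1 7
f 6 7 3
f 7 1 8
f 7 8 3
f 8 1 9
f 8 9 3
f 9 1 10
f 9 10 3
f 10 1 11
f 10 11 3
f 11 1 12
f 11 12 3
f 12 1 13
f 12 13 3
f 13 1 14
f 13 14 3
f 14 1 15
f 14 15 3
f 15 1 2
f 15 2 3
f 17 19 16
f 20 17 16
f 16 19 18
f 18 20 16
f 17 23 19
f 21 17 20
f 21 23 17
f 19 23 18
f 22 20 18
f 18 23 22
f 22 21 20
f 23 21 22
f 25 24 27
f 25 27 26
f 27 24 28
f 27 28 26
f 28 24 29
f 28 29 26
f 29 24 30
f 29 30 26
f 30 24 31
f 30 31 26
f 31 24 32
f 31 32 26
f 32 24 33
f 32 33 26
f 33 24 25
f 33 25 26
f 35 37 34
f 38 35 34
f 34 37 36
f 36 38 34
f 35 41 37
f 39 35 38
f 39 41 35
f 37 41 36
f 40 38 36
f 36 41 40
f 40 39 38
f 41 39 40



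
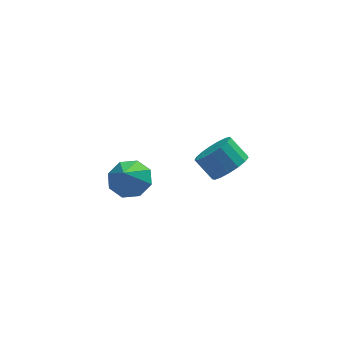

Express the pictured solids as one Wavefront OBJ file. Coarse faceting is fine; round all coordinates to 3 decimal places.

v 4.211 -2.573 2.992
v 4.969 -2.578 3.581
v 4.307 -1.972 4.437
v 3.549 -1.967 3.848
v 5.017 -2.188 3.343
v 4.356 -1.583 4.199
v 4.881 -1.886 3.024
v 4.22 -1.281 3.881
v 4.592 -1.742 2.698
v 3.93 -1.136 3.555
v 4.215 -1.788 2.44
v 3.553 -1.182 3.296
v 3.837 -2.013 2.307
v 3.175 -1.408 3.163
v 3.545 -2.367 2.332
v 2.883 -1.762 3.188
v 3.405 -2.768 2.508
v 2.744 -2.162 3.364
v 3.45 -3.124 2.794
v 2.789 -2.519 3.651
v 3.67 -3.354 3.126
v 3.008 -2.749 3.983
v 4.013 -3.405 3.428
v 3.351 -2.799 4.284
v 4.401 -3.265 3.629
v 3.74 -2.66 4.485
v 4.746 -2.967 3.684
v 4.085 -2.361 4.541
v 0.614 2.886 -2.174
v 1.594 3.035 -1.77
v 0.226 2.054 -0.926
v 1.068 3.621 -1.543
v 0.277 3.776 -1.685
v -0.317 3.41 -2.114
v -0.366 2.737 -2.578
v 0.16 2.151 -2.805
v 0.951 1.996 -2.663
v 1.545 2.362 -2.234
f 2 1 5
f 2 5 3
f 3 5 6
f 3 6 4
f 5 1 7
f 5 7 6
f 6 7 8
f 6 8 4
f 7 1 9
f 7 9 8
f 8 9 10
f 8 10 4
f 9 1 11
f 9 11 10
f 10 11 12
f 10 12 4
f 11 1 13
f 11 13 12
f 12 13 14
f 12 14 4
f 13 1 15
f 13 15 14
f 14 15 16
f 14 16 4
f 15 1 17
f 15 17 16
f 16 17 18
f 16 18 4
f 17 1 19
f 17 19 18
f 18 19 20
f 18 20 4
f 19 1 21
f 19 21 20
f 20 21 22
f 20 22 4
f 21 1 23
f 21 23 22
f 22 23 24
f 22 24 4
f 23 1 25
f 23 25 24
f 24 25 26
f 24 26 4
f 25 1 27
f 25 27 26
f 26 27 28
f 26 28 4
f 27 1 2
f 27 2 28
f 28 2 3
f 28 3 4
f 30 29 32
f 30 32 31
f 32 29 33
f 32 33 31
f 33 29 34
f 33 34 31
f 34 29 35
f 34 35 31
f 35 29 36
f 35 36 31
f 36 29 37
f 36 37 31
f 37 29 38
f 37 38 31
f 38 29 30
f 38 30 31



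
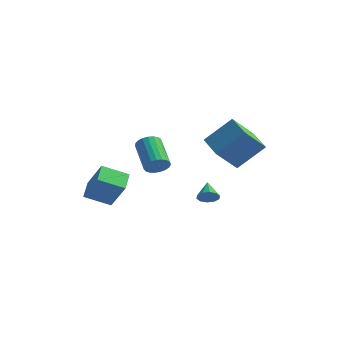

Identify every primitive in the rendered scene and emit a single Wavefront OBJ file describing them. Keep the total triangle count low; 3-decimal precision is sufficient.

v -1.25 -3.608 -0.249
v -2.216 -4.425 0.327
v -1.724 -2.719 0.215
v -2.69 -3.535 0.791
v -0.25 -3.805 1.149
v -1.216 -4.621 1.725
v -0.724 -2.915 1.613
v -1.69 -3.732 2.189
v 2.74 -0.291 2.912
v 2.304 -1.318 4.017
v 3.635 0.644 4.134
v 3.199 -0.383 5.239
v 4.041 -1.157 2.621
v 3.605 -2.184 3.726
v 4.936 -0.222 3.843
v 4.5 -1.249 4.948
v -0.77 -0.769 1.432
v -0.415 -0.847 1.97
v -1.634 0.05 2.906
v -1.99 0.129 2.368
v -0.318 -0.614 1.873
v -1.538 0.283 2.809
v -0.3 -0.408 1.699
v -1.519 0.489 2.635
v -0.363 -0.264 1.479
v -1.582 0.633 2.415
v -0.497 -0.208 1.251
v -1.716 0.69 2.187
v -0.677 -0.248 1.054
v -1.897 0.649 1.99
v -0.874 -0.378 0.923
v -2.094 0.519 1.859
v -1.053 -0.576 0.879
v -2.273 0.321 1.815
v -1.183 -0.808 0.931
v -2.403 0.09 1.868
v -1.242 -1.032 1.07
v -2.461 -0.135 2.006
v -1.219 -1.211 1.271
v -2.438 -0.314 2.208
v -1.118 -1.313 1.5
v -2.338 -0.416 2.437
v -0.958 -1.322 1.718
v -2.177 -0.424 2.654
v -0.765 -1.234 1.885
v -1.984 -0.337 2.822
v -0.573 -1.066 1.975
v -1.792 -0.169 2.911
v 1.418 0.272 -0.386
v 1.889 0.554 -0.276
v 0.862 0.968 0.206
v 1.749 0.687 -0.563
v 1.483 0.661 -0.783
v 1.192 0.487 -0.851
v 0.987 0.23 -0.742
v 0.947 -0.011 -0.496
v 1.087 -0.143 -0.209
v 1.353 -0.118 0.011
v 1.644 0.057 0.079
v 1.849 0.313 -0.031
f 2 4 1
f 5 2 1
f 1 4 3
f 3 5 1
f 2 8 4
f 6 2 5
f 6 8 2
f 4 8 3
f 7 5 3
f 3 8 7
f 7 6 5
f 8 6 7
f 10 12 9
f 13 10 9
f 9 12 11
f 11 13 9
f 10 16 12
f 14 10 13
f 14 16 10
f 12 16 11
f 15 13 11
f 11 16 15
f 15 14 13
f 16 14 15
f 18 17 21
f 18 21 19
f 19 21 22
f 19 22 20
f 21 17 23
f 21 23 22
f 22 23 24
f 22 24 20
f 23 17 25
f 23 25 24
f 24 25 26
f 24 26 20
f 25 17 27
f 25 27 26
f 26 27 28
f 26 28 20
f 27 17 29
f 27 29 28
f 28 29 30
f 28 30 20
f 29 17 31
f 29 31 30
f 30 31 32
f 30 32 20
f 31 17 33
f 31 33 32
f 32 33 34
f 32 34 20
f 33 17 35
f 33 35 34
f 34 35 36
f 34 36 20
f 35 17 37
f 35 37 36
f 36 37 38
f 36 38 20
f 37 17 39
f 37 39 38
f 38 39 40
f 38 40 20
f 39 17 41
f 39 41 40
f 40 41 42
f 40 42 20
f 41 17 43
f 41 43 42
f 42 43 44
f 42 44 20
f 43 17 45
f 43 45 44
f 44 45 46
f 44 46 20
f 45 17 47
f 45 47 46
f 46 47 48
f 46 48 20
f 47 17 18
f 47 18 48
f 48 18 19
f 48 19 20
f 50 49 52
f 50 52 51
f 52 49 53
f 52 53 51
f 53 49 54
f 53 54 51
f 54 49 55
f 54 55 51
f 55 49 56
f 55 56 51
f 56 49 57
f 56 57 51
f 57 49 58
f 57 58 51
f 58 49 59
f 58 59 51
f 59 49 60
f 59 60 51
f 60 49 50
f 60 50 51



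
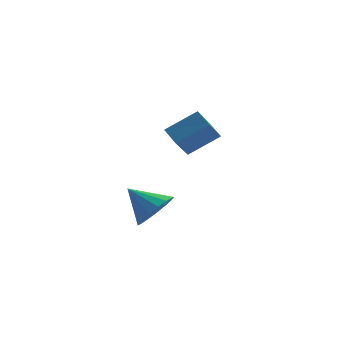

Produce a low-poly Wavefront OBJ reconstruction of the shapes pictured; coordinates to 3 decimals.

v 1.766 -3.86 -0.503
v 2.549 -3.458 0.105
v 0.614 -3.14 0.503
v 2.468 -3.095 -0.246
v 2.227 -2.906 -0.657
v 1.88 -2.937 -1.032
v 1.506 -3.178 -1.287
v 1.193 -3.576 -1.361
v 1.01 -4.039 -1.239
v 1.001 -4.461 -0.949
v 1.166 -4.745 -0.556
v 1.47 -4.826 -0.152
v 1.84 -4.686 0.173
v 2.194 -4.356 0.342
v 2.45 -3.913 0.318
v 4.303 0.571 2.514
v 3.838 1.405 2.975
v 2.818 0.284 1.537
v 2.354 1.118 1.997
v 4.886 1.542 1.343
v 4.422 2.376 1.803
v 3.402 1.255 0.365
v 2.937 2.089 0.826
f 2 1 4
f 2 4 3
f 4 1 5
f 4 5 3
f 5 1 6
f 5 6 3
f 6 1 7
f 6 7 3
f 7 1 8
f 7 8 3
f 8 1 9
f 8 9 3
f 9 1 10
f 9 10 3
f 10 1 11
f 10 11 3
f 11 1 12
f 11 12 3
f 12 1 13
f 12 13 3
f 13 1 14
f 13 14 3
f 14 1 15
f 14 15 3
f 15 1 2
f 15 2 3
f 17 19 16
f 20 17 16
f 16 19 18
f 18 20 16
f 17 23 19
f 21 17 20
f 21 23 17
f 19 23 18
f 22 20 18
f 18 23 22
f 22 21 20
f 23 21 22



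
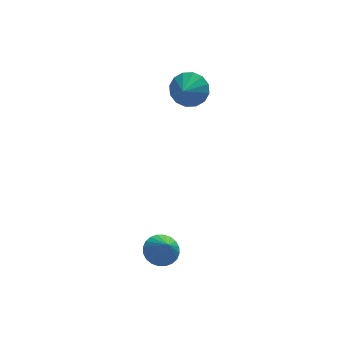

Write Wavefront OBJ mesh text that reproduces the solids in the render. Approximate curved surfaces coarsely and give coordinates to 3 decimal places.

v 0.834 2.554 1.393
v 1.112 3.019 2.186
v 0.366 1.786 2.007
v 0.665 3.205 2.078
v 0.262 3.217 1.786
v 0.013 3.052 1.39
v -0.016 2.753 0.994
v 0.183 2.401 0.704
v 0.556 2.09 0.6
v 1.004 1.904 0.708
v 1.406 1.892 0.999
v 1.655 2.057 1.396
v 1.684 2.356 1.792
v 1.486 2.708 2.081
v -1.731 -3.493 -4.19
v -1.109 -3.909 -4.548
v -1.569 -4.267 -3.01
v -0.949 -3.664 -4.41
v -0.908 -3.393 -4.237
v -0.993 -3.137 -4.058
v -1.19 -2.935 -3.898
v -1.469 -2.819 -3.783
v -1.788 -2.804 -3.73
v -2.098 -2.895 -3.747
v -2.353 -3.077 -3.831
v -2.513 -3.322 -3.97
v -2.554 -3.593 -4.142
v -2.469 -3.849 -4.322
v -2.272 -4.05 -4.481
v -1.993 -4.167 -4.596
v -1.674 -4.182 -4.649
v -1.364 -4.091 -4.633
f 2 1 4
f 2 4 3
f 4 1 5
f 4 5 3
f 5 1 6
f 5 6 3
f 6 1 7
f 6 7 3
f 7 1 8
f 7 8 3
f 8 1 9
f 8 9 3
f 9 1 10
f 9 10 3
f 10 1 11
f 10 11 3
f 11 1 12
f 11 12 3
f 12 1 13
f 12 13 3
f 13 1 14
f 13 14 3
f 14 1 2
f 14 2 3
f 16 15 18
f 16 18 17
f 18 15 19
f 18 19 17
f 19 15 20
f 19 20 17
f 20 15 21
f 20 21 17
f 21 15 22
f 21 22 17
f 22 15 23
f 22 23 17
f 23 15 24
f 23 24 17
f 24 15 25
f 24 25 17
f 25 15 26
f 25 26 17
f 26 15 27
f 26 27 17
f 27 15 28
f 27 28 17
f 28 15 29
f 28 29 17
f 29 15 30
f 29 30 17
f 30 15 31
f 30 31 17
f 31 15 32
f 31 32 17
f 32 15 16
f 32 16 17



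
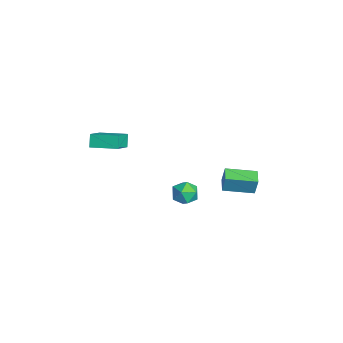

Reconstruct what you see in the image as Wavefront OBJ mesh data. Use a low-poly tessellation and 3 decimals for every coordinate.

v 0.64 2.976 -0.55
v 0.838 3.14 0.694
v 0.949 5.009 -0.866
v 1.146 5.173 0.378
v 1.734 2.787 -0.698
v 1.931 2.951 0.546
v 2.042 4.82 -1.014
v 2.24 4.984 0.23
v -2.091 -4.375 2.951
v -0.709 -5.156 3.958
v -1.311 -2.692 3.185
v 0.071 -3.473 4.193
v -1.551 -4.507 2.107
v -0.169 -5.288 3.115
v -0.771 -2.824 2.342
v 0.611 -3.605 3.349
v 2.77 0.067 1.279
v 3.283 0.885 1.228
v 4.017 -0.745 0.792
v 4.53 0.073 0.741
v 4.263 -0.277 1.602
v 3.492 0.225 1.903
v 3.808 -0.085 0.117
v 3.037 0.417 0.418
v 3.924 0.792 0.51
v 4.206 0.673 1.427
v 3.094 -0.533 0.593
v 3.376 -0.652 1.51
f 2 4 1
f 5 2 1
f 1 4 3
f 3 5 1
f 2 8 4
f 6 2 5
f 6 8 2
f 4 8 3
f 7 5 3
f 3 8 7
f 7 6 5
f 8 6 7
f 10 12 9
f 13 10 9
f 9 12 11
f 11 13 9
f 10 16 12
f 14 10 13
f 14 16 10
f 12 16 11
f 15 13 11
f 11 16 15
f 15 14 13
f 16 14 15
f 17 28 22
f 17 22 18
f 17 18 24
f 17 24 27
f 17 27 28
f 18 22 26
f 22 28 21
f 28 27 19
f 27 24 23
f 24 18 25
f 20 26 21
f 20 21 19
f 20 19 23
f 20 23 25
f 20 25 26
f 21 26 22
f 19 21 28
f 23 19 27
f 25 23 24
f 26 25 18



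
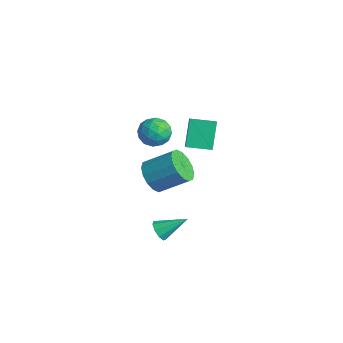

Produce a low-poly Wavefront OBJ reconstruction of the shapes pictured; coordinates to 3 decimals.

v -4.025 0.286 2.704
v -3.205 0.165 2.248
v -4.575 -0.985 2.052
v -3.755 -1.106 1.596
v -3.795 -1.218 2.534
v -3.455 -0.432 2.938
v -4.325 -0.388 1.362
v -3.985 0.398 1.766
v -3.39 -0.251 1.419
v -3.063 -0.764 2.143
v -4.717 -0.056 2.157
v -4.39 -0.569 2.881
v -3.567 0.337 2.534
v -4.213 -1.157 1.766
v -4.237 -1.223 2.318
v -3.755 -1.294 2.05
v -3.714 -0.014 2.939
v -3.232 -0.085 2.671
v -3.579 -0.898 2.839
v -4.548 -0.735 1.629
v -4.066 -0.806 1.361
v -4.025 0.474 2.25
v -3.543 0.403 1.982
v -4.201 0.078 1.461
v -3.193 0.022 1.778
v -3.517 -0.726 1.394
v -3.852 -0.303 1.257
v -3.652 0.159 1.494
v -3.001 -0.28 2.204
v -3.324 -1.027 1.82
v -3.348 -1.093 2.372
v -3.148 -0.631 2.609
v -3.11 -0.525 1.716
v -4.456 0.207 2.48
v -4.779 -0.54 2.096
v -4.632 -0.189 1.691
v -4.432 0.273 1.928
v -4.263 -0.094 2.906
v -4.587 -0.842 2.522
v -4.128 -0.979 2.806
v -3.928 -0.517 3.043
v -4.67 -0.295 2.584
v -1.819 -1.34 -3.9
v -1.543 -1.759 -3.472
v -1.181 -0.02 -3.02
v -1.256 -1.672 -3.81
v -1.233 -1.43 -4.19
v -1.484 -1.145 -4.435
v -1.892 -0.952 -4.429
v -2.266 -0.94 -4.176
v -2.431 -1.115 -3.794
v -2.309 -1.395 -3.461
v -1.959 -1.65 -3.334
v -4.339 -0.283 -1.792
v -3.755 -0.012 -2.634
v -2.837 1.254 -1.59
v -3.421 0.983 -0.748
v -4.192 0.319 -2.652
v -3.274 1.585 -1.608
v -4.668 0.489 -2.439
v -3.751 1.755 -1.396
v -5.056 0.452 -2.053
v -4.139 1.718 -1.01
v -5.252 0.218 -1.597
v -4.335 1.484 -0.554
v -5.203 -0.15 -1.193
v -4.286 1.116 -0.15
v -4.923 -0.554 -0.95
v -4.005 0.712 0.094
v -4.486 -0.885 -0.932
v -3.568 0.381 0.112
v -4.009 -1.055 -1.144
v -3.092 0.211 -0.101
v -3.621 -1.018 -1.53
v -2.704 0.248 -0.487
v -3.425 -0.784 -1.986
v -2.508 0.482 -0.943
v -3.474 -0.416 -2.39
v -2.557 0.85 -1.347
v -3.018 1.123 3.206
v -1.941 0.535 4.154
v -2.274 2.239 3.054
v -1.197 1.651 4.001
v -2.223 0.409 1.859
v -1.146 -0.179 2.806
v -1.479 1.525 1.706
v -0.402 0.937 2.654
f 1 38 17
f 38 12 41
f 17 41 6
f 38 41 17
f 1 17 13
f 17 6 18
f 13 18 2
f 17 18 13
f 1 13 22
f 13 2 23
f 22 23 8
f 13 23 22
f 1 22 34
f 22 8 37
f 34 37 11
f 22 37 34
f 1 34 38
f 34 11 42
f 38 42 12
f 34 42 38
f 2 18 29
f 18 6 32
f 29 32 10
f 18 32 29
f 6 41 19
f 41 12 40
f 19 40 5
f 41 40 19
f 12 42 39
f 42 11 35
f 39 35 3
f 42 35 39
f 11 37 36
f 37 8 24
f 36 24 7
f 37 24 36
f 8 23 28
f 23 2 25
f 28 25 9
f 23 25 28
f 4 30 16
f 30 10 31
f 16 31 5
f 30 31 16
f 4 16 14
f 16 5 15
f 14 15 3
f 16 15 14
f 4 14 21
f 14 3 20
f 21 20 7
f 14 20 21
f 4 21 26
f 21 7 27
f 26 27 9
f 21 27 26
f 4 26 30
f 26 9 33
f 30 33 10
f 26 33 30
f 5 31 19
f 31 10 32
f 19 32 6
f 31 32 19
f 3 15 39
f 15 5 40
f 39 40 12
f 15 40 39
f 7 20 36
f 20 3 35
f 36 35 11
f 20 35 36
f 9 27 28
f 27 7 24
f 28 24 8
f 27 24 28
f 10 33 29
f 33 9 25
f 29 25 2
f 33 25 29
f 44 43 46
f 44 46 45
f 46 43 47
f 46 47 45
f 47 43 48
f 47 48 45
f 48 43 49
f 48 49 45
f 49 43 50
f 49 50 45
f 50 43 51
f 50 51 45
f 51 43 52
f 51 52 45
f 52 43 53
f 52 53 45
f 53 43 44
f 53 44 45
f 55 54 58
f 55 58 56
f 56 58 59
f 56 59 57
f 58 54 60
f 58 60 59
f 59 60 61
f 59 61 57
f 60 54 62
f 60 62 61
f 61 62 63
f 61 63 57
f 62 54 64
f 62 64 63
f 63 64 65
f 63 65 57
f 64 54 66
f 64 66 65
f 65 66 67
f 65 67 57
f 66 54 68
f 66 68 67
f 67 68 69
f 67 69 57
f 68 54 70
f 68 70 69
f 69 70 71
f 69 71 57
f 70 54 72
f 70 72 71
f 71 72 73
f 71 73 57
f 72 54 74
f 72 74 73
f 73 74 75
f 73 75 57
f 74 54 76
f 74 76 75
f 75 76 77
f 75 77 57
f 76 54 78
f 76 78 77
f 77 78 79
f 77 79 57
f 78 54 55
f 78 55 79
f 79 55 56
f 79 56 57
f 81 83 80
f 84 81 80
f 80 83 82
f 82 84 80
f 81 87 83
f 85 81 84
f 85 87 81
f 83 87 82
f 86 84 82
f 82 87 86
f 86 85 84
f 87 85 86



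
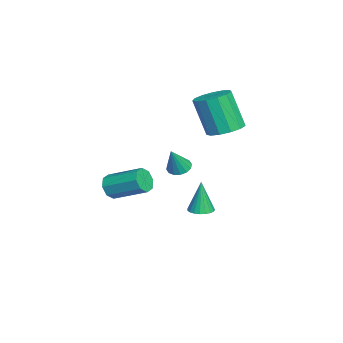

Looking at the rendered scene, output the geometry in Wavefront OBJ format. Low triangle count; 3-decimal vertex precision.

v -2.037 2.495 -3.126
v -1.38 2.483 -3.066
v -2.203 2.485 -1.314
v -1.432 2.752 -3.07
v -1.589 2.977 -3.083
v -1.823 3.119 -3.103
v -2.095 3.152 -3.128
v -2.356 3.072 -3.152
v -2.562 2.892 -3.172
v -2.678 2.644 -3.184
v -2.682 2.369 -3.186
v -2.576 2.117 -3.177
v -2.376 1.929 -3.16
v -2.117 1.84 -3.137
v -1.845 1.864 -3.112
v -1.606 1.997 -3.089
v -1.442 2.216 -3.073
v -2.365 3.631 2.183
v -1.483 3.922 2.461
v -1.893 3.221 4.495
v -2.775 2.929 4.217
v -1.817 4.347 2.541
v -2.227 3.646 4.574
v -2.326 4.545 2.506
v -2.736 3.843 4.54
v -2.847 4.452 2.369
v -3.257 3.75 4.403
v -3.215 4.099 2.173
v -3.625 3.397 4.207
v -3.313 3.597 1.98
v -3.723 2.895 4.014
v -3.11 3.106 1.852
v -3.52 2.404 3.886
v -2.671 2.781 1.828
v -3.081 2.08 3.862
v -2.135 2.727 1.918
v -2.544 2.025 3.951
v -1.671 2.959 2.091
v -2.081 2.258 4.125
v -1.428 3.405 2.294
v -1.838 2.703 4.328
v 0.58 -1.034 -0.682
v 0.934 -1.435 -0.457
v 0.1 -0.886 0.342
v 1.081 -1.175 -0.426
v 1.094 -0.878 -0.464
v 0.969 -0.622 -0.559
v 0.74 -0.477 -0.688
v 0.468 -0.481 -0.815
v 0.226 -0.634 -0.906
v 0.079 -0.893 -0.937
v 0.066 -1.191 -0.9
v 0.191 -1.447 -0.804
v 0.42 -1.592 -0.676
v 0.692 -1.588 -0.549
v 2.553 1.834 2.117
v 3.084 1.947 1.887
v 3.167 1.526 3.383
v 2.988 2.215 1.999
v 2.775 2.38 2.143
v 2.503 2.399 2.279
v 2.244 2.267 2.373
v 2.068 2.019 2.398
v 2.022 1.721 2.348
v 2.118 1.454 2.236
v 2.331 1.288 2.092
v 2.603 1.269 1.955
v 2.862 1.401 1.862
v 3.038 1.65 1.837
v 2.172 -1.285 0.501
v 2.541 -1.128 -0.073
v 3.077 0.461 0.706
v 2.708 0.305 1.279
v 2.037 -0.947 -0.097
v 2.574 0.643 0.681
v 1.613 -0.963 0.229
v 2.149 0.627 1.008
v 1.515 -1.168 0.714
v 2.052 0.422 1.493
v 1.803 -1.441 1.074
v 2.339 0.148 1.853
v 2.306 -1.623 1.099
v 2.843 -0.033 1.877
v 2.731 -1.607 0.772
v 3.267 -0.017 1.551
v 2.828 -1.402 0.287
v 3.365 0.188 1.066
f 2 1 4
f 2 4 3
f 4 1 5
f 4 5 3
f 5 1 6
f 5 6 3
f 6 1 7
f 6 7 3
f 7 1 8
f 7 8 3
f 8 1 9
f 8 9 3
f 9 1 10
f 9 10 3
f 10 1 11
f 10 11 3
f 11 1 12
f 11 12 3
f 12 1 13
f 12 13 3
f 13 1 14
f 13 14 3
f 14 1 15
f 14 15 3
f 15 1 16
f 15 16 3
f 16 1 17
f 16 17 3
f 17 1 2
f 17 2 3
f 19 18 22
f 19 22 20
f 20 22 23
f 20 23 21
f 22 18 24
f 22 24 23
f 23 24 25
f 23 25 21
f 24 18 26
f 24 26 25
f 25 26 27
f 25 27 21
f 26 18 28
f 26 28 27
f 27 28 29
f 27 29 21
f 28 18 30
f 28 30 29
f 29 30 31
f 29 31 21
f 30 18 32
f 30 32 31
f 31 32 33
f 31 33 21
f 32 18 34
f 32 34 33
f 33 34 35
f 33 35 21
f 34 18 36
f 34 36 35
f 35 36 37
f 35 37 21
f 36 18 38
f 36 38 37
f 37 38 39
f 37 39 21
f 38 18 40
f 38 40 39
f 39 40 41
f 39 41 21
f 40 18 19
f 40 19 41
f 41 19 20
f 41 20 21
f 43 42 45
f 43 45 44
f 45 42 46
f 45 46 44
f 46 42 47
f 46 47 44
f 47 42 48
f 47 48 44
f 48 42 49
f 48 49 44
f 49 42 50
f 49 50 44
f 50 42 51
f 50 51 44
f 51 42 52
f 51 52 44
f 52 42 53
f 52 53 44
f 53 42 54
f 53 54 44
f 54 42 55
f 54 55 44
f 55 42 43
f 55 43 44
f 57 56 59
f 57 59 58
f 59 56 60
f 59 60 58
f 60 56 61
f 60 61 58
f 61 56 62
f 61 62 58
f 62 56 63
f 62 63 58
f 63 56 64
f 63 64 58
f 64 56 65
f 64 65 58
f 65 56 66
f 65 66 58
f 66 56 67
f 66 67 58
f 67 56 68
f 67 68 58
f 68 56 69
f 68 69 58
f 69 56 57
f 69 57 58
f 71 70 74
f 71 74 72
f 72 74 75
f 72 75 73
f 74 70 76
f 74 76 75
f 75 76 77
f 75 77 73
f 76 70 78
f 76 78 77
f 77 78 79
f 77 79 73
f 78 70 80
f 78 80 79
f 79 80 81
f 79 81 73
f 80 70 82
f 80 82 81
f 81 82 83
f 81 83 73
f 82 70 84
f 82 84 83
f 83 84 85
f 83 85 73
f 84 70 86
f 84 86 85
f 85 86 87
f 85 87 73
f 86 70 71
f 86 71 87
f 87 71 72
f 87 72 73

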